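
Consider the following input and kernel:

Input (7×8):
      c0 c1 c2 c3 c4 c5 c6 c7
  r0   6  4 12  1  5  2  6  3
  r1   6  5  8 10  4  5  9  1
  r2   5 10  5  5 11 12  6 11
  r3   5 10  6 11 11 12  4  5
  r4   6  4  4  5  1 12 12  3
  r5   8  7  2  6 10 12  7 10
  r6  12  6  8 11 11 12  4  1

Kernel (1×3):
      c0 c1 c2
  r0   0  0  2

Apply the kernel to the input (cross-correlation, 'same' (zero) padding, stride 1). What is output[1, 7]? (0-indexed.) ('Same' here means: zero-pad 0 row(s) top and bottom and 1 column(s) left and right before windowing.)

The receptive field on the zero-padded input at this output position is [9 1 0]. Elementwise product with the kernel and sum: 0·2.

0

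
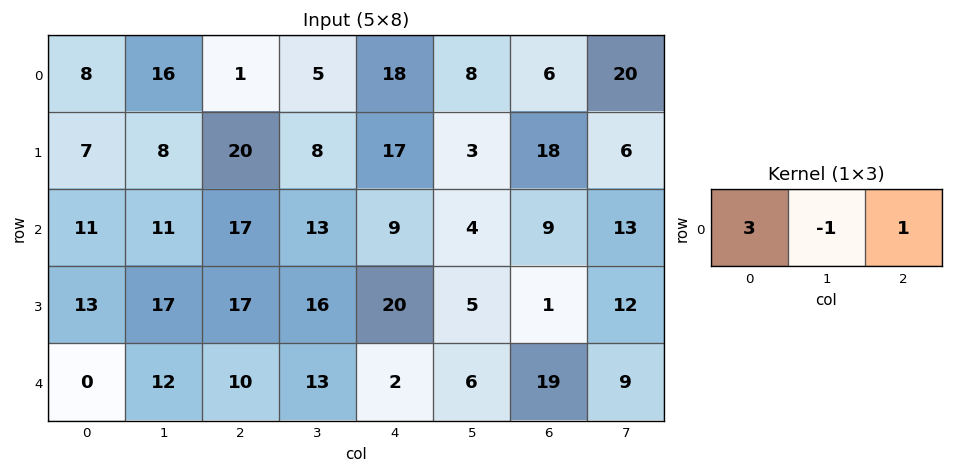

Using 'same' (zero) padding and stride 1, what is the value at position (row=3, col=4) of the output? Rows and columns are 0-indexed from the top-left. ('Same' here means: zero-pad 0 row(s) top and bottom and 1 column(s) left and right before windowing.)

The receptive field on the zero-padded input at this output position is [16 20 5]. Elementwise product with the kernel and sum: 16·3 + 20·-1 + 5·1.

33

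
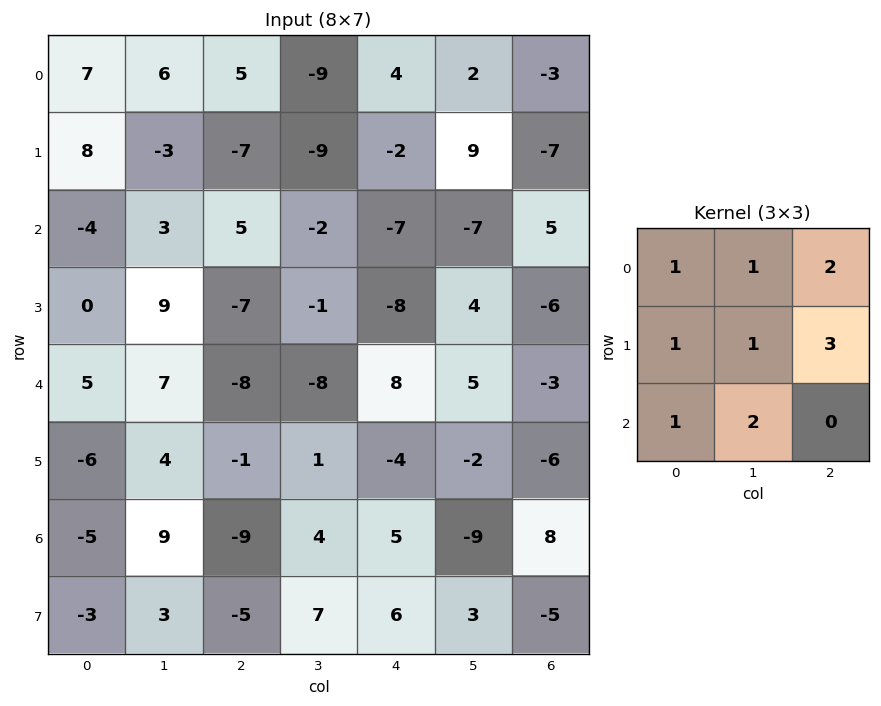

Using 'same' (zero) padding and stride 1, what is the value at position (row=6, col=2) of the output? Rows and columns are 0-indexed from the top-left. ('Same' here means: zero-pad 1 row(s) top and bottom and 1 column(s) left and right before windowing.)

The receptive field on the zero-padded input at this output position is [4 -1 1 / 9 -9 4 / 3 -5 7]. Elementwise product with the kernel and sum: 4·1 + -1·1 + 1·2 + 9·1 + -9·1 + 4·3 + 3·1 + -5·2.

10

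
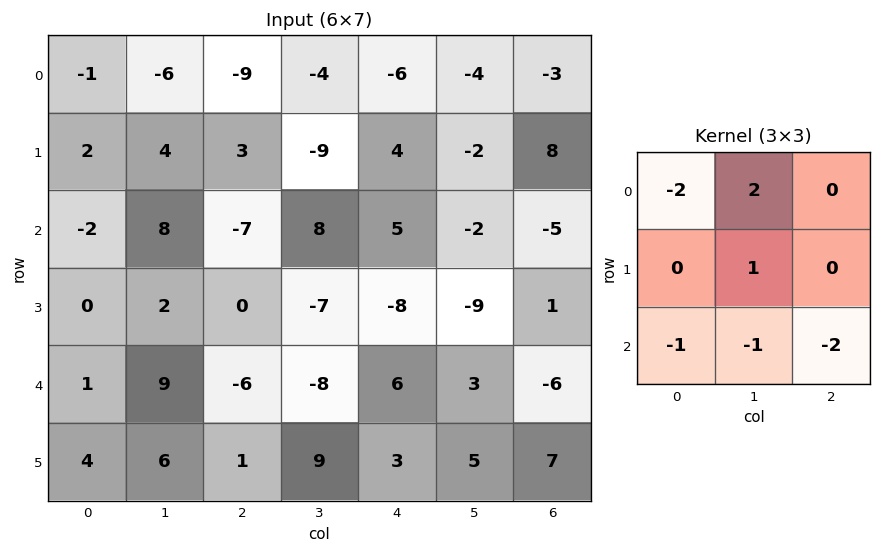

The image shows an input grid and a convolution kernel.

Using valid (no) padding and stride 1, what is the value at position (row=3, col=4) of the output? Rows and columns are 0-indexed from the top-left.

-21

The receptive field on the input at this output position is [-8 -9 1 / 6 3 -6 / 3 5 7]. Elementwise product with the kernel and sum: -8·-2 + -9·2 + 3·1 + 3·-1 + 5·-1 + 7·-2.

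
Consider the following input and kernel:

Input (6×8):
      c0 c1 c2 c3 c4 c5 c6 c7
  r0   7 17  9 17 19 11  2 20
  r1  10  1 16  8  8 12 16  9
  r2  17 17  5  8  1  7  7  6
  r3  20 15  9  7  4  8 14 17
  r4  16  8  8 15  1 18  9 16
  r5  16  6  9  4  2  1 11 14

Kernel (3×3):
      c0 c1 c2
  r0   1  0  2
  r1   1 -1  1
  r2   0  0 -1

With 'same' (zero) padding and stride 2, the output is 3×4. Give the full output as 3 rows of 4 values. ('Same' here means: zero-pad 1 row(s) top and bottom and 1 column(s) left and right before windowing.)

9 17 -3 20
-13 30 38 19
16 40 54 53

Output[0,0]: The receptive field on the zero-padded input at this output position is [0 0 0 / 0 7 17 / 0 10 1]. Elementwise product with the kernel and sum: 0·1 + 0·2 + 0·1 + 7·-1 + 17·1 + 1·-1.
Output[0,1]: The receptive field on the zero-padded input at this output position is [0 0 0 / 17 9 17 / 1 16 8]. Elementwise product with the kernel and sum: 0·1 + 0·2 + 17·1 + 9·-1 + 17·1 + 8·-1.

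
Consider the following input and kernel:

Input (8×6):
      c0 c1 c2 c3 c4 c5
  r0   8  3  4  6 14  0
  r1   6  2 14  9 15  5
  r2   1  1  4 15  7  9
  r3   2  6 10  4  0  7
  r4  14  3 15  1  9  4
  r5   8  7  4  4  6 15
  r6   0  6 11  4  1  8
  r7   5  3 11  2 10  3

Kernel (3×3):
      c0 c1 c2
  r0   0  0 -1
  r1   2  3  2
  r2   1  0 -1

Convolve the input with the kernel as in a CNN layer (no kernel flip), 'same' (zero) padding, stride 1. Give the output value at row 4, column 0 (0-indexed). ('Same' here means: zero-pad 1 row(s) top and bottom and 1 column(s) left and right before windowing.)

The receptive field on the zero-padded input at this output position is [0 2 6 / 0 14 3 / 0 8 7]. Elementwise product with the kernel and sum: 6·-1 + 0·2 + 14·3 + 3·2 + 0·1 + 7·-1.

35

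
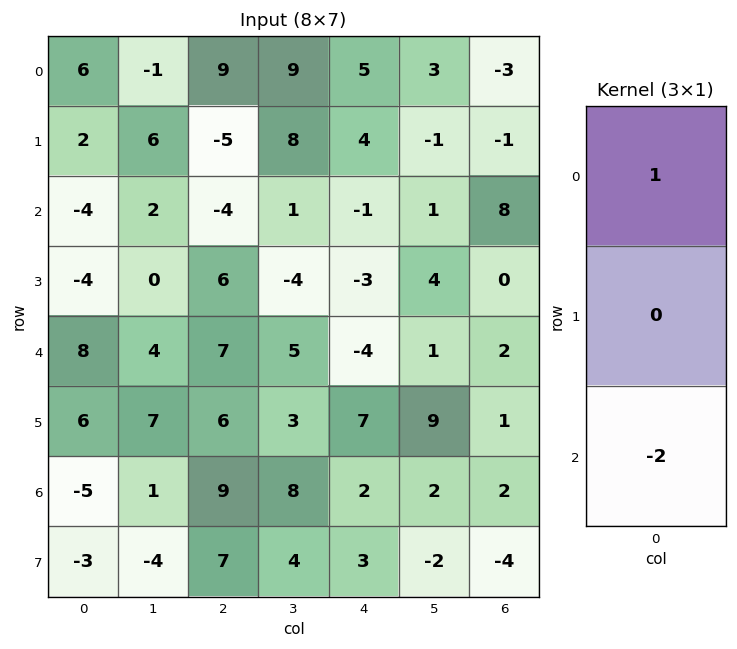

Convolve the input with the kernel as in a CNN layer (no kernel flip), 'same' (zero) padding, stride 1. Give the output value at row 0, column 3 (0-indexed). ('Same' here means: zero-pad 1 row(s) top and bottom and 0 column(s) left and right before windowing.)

The receptive field on the zero-padded input at this output position is [0 / 9 / 8]. Elementwise product with the kernel and sum: 0·1 + 8·-2.

-16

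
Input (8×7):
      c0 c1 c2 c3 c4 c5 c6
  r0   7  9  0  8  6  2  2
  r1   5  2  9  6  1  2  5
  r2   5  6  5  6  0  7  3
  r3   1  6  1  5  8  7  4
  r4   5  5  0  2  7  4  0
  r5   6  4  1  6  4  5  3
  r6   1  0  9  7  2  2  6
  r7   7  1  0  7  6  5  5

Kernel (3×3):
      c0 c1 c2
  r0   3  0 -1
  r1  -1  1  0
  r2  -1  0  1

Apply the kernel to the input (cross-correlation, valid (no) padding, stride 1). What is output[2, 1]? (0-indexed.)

The receptive field on the input at this output position is [6 5 6 / 6 1 5 / 5 0 2]. Elementwise product with the kernel and sum: 6·3 + 6·-1 + 6·-1 + 1·1 + 5·-1 + 2·1.

4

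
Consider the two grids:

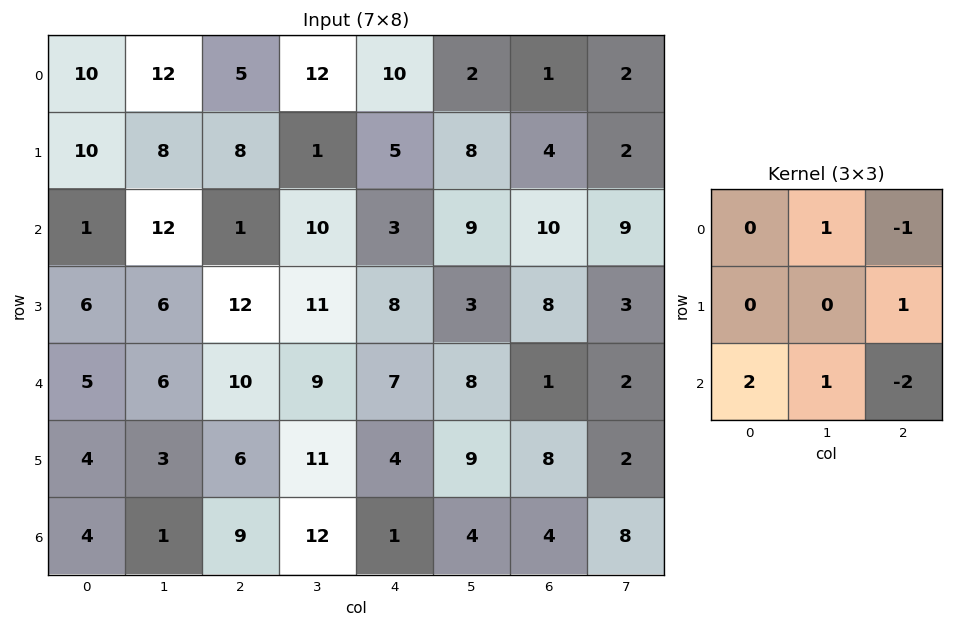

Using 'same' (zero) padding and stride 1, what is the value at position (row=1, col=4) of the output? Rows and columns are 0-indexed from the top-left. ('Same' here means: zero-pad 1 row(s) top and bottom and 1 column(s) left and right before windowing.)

The receptive field on the zero-padded input at this output position is [12 10 2 / 1 5 8 / 10 3 9]. Elementwise product with the kernel and sum: 10·1 + 2·-1 + 8·1 + 10·2 + 3·1 + 9·-2.

21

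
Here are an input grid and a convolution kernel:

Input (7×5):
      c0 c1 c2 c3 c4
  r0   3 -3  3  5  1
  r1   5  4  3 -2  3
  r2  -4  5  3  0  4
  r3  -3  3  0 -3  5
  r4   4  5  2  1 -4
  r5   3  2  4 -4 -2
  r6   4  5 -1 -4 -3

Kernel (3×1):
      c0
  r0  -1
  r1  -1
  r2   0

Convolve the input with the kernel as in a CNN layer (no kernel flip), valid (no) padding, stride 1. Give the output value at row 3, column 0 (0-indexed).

-1

The receptive field on the input at this output position is [-3 / 4 / 3]. Elementwise product with the kernel and sum: -3·-1 + 4·-1.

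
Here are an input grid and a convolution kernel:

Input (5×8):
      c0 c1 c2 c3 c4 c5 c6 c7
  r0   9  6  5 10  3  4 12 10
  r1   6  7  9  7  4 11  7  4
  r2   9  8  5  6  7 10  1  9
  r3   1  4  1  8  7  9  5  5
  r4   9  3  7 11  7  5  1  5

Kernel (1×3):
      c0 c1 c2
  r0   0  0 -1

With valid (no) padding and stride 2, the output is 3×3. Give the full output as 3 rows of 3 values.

Output[0,0]: The receptive field on the input at this output position is [9 6 5]. Elementwise product with the kernel and sum: 5·-1.

-5 -3 -12
-5 -7 -1
-7 -7 -1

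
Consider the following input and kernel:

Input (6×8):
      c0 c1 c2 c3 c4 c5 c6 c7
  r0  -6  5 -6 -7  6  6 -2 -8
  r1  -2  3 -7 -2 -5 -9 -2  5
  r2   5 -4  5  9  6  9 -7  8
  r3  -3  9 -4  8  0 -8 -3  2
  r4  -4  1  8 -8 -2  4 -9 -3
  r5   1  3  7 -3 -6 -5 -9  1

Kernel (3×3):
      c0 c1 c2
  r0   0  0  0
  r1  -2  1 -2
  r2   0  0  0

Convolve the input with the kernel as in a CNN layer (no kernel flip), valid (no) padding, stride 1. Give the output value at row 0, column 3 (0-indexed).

The receptive field on the input at this output position is [-7 6 6 / -2 -5 -9 / 9 6 9]. Elementwise product with the kernel and sum: -2·-2 + -5·1 + -9·-2.

17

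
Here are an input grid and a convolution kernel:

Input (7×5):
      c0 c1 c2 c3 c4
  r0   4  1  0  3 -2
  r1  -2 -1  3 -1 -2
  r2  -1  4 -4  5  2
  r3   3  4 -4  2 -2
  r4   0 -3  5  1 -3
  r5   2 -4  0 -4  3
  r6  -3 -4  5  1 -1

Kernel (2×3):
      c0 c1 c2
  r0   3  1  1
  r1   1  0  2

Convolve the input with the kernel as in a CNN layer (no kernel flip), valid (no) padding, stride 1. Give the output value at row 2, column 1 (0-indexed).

21

The receptive field on the input at this output position is [4 -4 5 / 4 -4 2]. Elementwise product with the kernel and sum: 4·3 + -4·1 + 5·1 + 4·1 + 2·2.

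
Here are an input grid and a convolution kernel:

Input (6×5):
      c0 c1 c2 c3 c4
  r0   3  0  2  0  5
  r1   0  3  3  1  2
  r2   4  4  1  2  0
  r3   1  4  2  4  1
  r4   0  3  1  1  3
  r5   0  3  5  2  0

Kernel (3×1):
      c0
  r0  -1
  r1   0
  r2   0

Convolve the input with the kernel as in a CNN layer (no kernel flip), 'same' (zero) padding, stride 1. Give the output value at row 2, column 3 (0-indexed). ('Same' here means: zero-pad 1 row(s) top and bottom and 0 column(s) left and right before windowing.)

The receptive field on the zero-padded input at this output position is [1 / 2 / 4]. Elementwise product with the kernel and sum: 1·-1.

-1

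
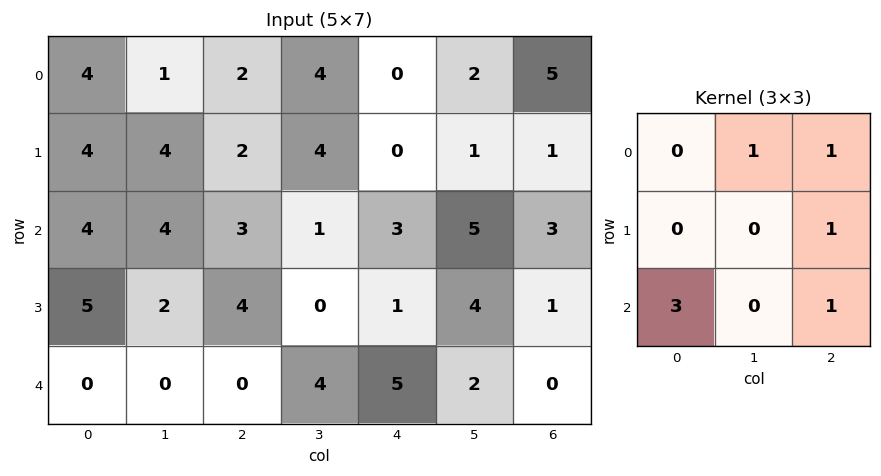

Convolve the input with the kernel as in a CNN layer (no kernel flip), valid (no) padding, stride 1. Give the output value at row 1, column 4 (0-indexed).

9

The receptive field on the input at this output position is [0 1 1 / 3 5 3 / 1 4 1]. Elementwise product with the kernel and sum: 1·1 + 1·1 + 3·1 + 1·3 + 1·1.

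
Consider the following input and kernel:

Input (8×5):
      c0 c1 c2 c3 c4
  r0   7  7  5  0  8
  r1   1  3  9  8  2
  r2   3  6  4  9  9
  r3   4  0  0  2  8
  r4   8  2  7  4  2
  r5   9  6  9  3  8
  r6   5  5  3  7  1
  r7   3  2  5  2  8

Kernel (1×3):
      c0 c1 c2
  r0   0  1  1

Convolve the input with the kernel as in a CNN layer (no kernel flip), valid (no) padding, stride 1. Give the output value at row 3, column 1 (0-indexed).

2

The receptive field on the input at this output position is [0 0 2]. Elementwise product with the kernel and sum: 0·1 + 2·1.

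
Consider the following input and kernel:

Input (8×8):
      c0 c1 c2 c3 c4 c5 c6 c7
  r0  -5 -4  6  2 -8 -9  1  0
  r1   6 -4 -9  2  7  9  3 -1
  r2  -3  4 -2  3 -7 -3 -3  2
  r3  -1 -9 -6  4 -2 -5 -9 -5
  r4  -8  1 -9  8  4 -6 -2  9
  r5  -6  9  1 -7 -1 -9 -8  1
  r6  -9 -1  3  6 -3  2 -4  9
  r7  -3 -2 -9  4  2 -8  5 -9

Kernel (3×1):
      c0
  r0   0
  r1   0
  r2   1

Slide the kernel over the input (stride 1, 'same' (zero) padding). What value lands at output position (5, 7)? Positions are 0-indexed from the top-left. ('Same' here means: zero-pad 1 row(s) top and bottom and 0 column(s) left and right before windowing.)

9

The receptive field on the zero-padded input at this output position is [9 / 1 / 9]. Elementwise product with the kernel and sum: 9·1.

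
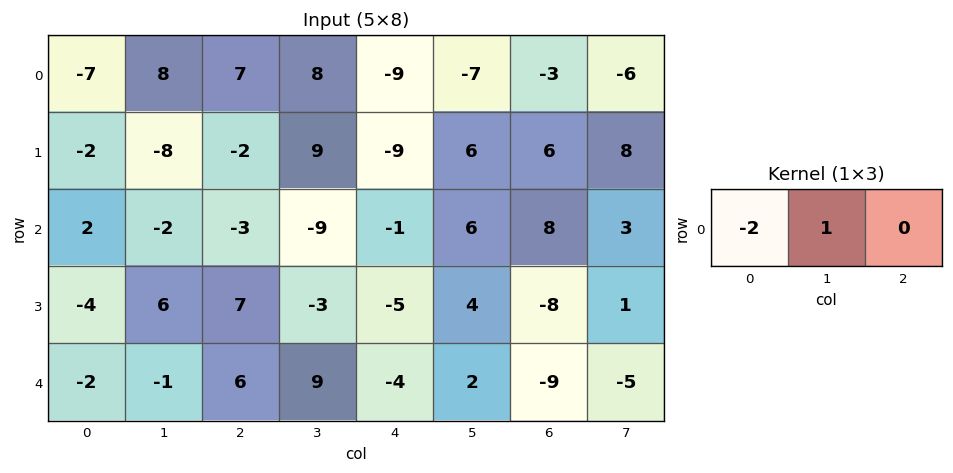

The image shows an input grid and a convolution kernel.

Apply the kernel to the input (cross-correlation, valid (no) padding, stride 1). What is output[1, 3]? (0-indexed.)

The receptive field on the input at this output position is [9 -9 6]. Elementwise product with the kernel and sum: 9·-2 + -9·1.

-27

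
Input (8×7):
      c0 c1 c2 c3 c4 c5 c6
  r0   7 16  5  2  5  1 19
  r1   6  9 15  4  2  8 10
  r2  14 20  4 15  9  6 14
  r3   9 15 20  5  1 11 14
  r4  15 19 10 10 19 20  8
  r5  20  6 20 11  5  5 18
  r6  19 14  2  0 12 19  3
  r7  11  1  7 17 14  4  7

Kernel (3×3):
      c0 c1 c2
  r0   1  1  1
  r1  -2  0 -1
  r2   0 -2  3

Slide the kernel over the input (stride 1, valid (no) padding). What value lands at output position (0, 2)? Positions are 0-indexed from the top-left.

The receptive field on the input at this output position is [5 2 5 / 15 4 2 / 4 15 9]. Elementwise product with the kernel and sum: 5·1 + 2·1 + 5·1 + 15·-2 + 2·-1 + 15·-2 + 9·3.

-23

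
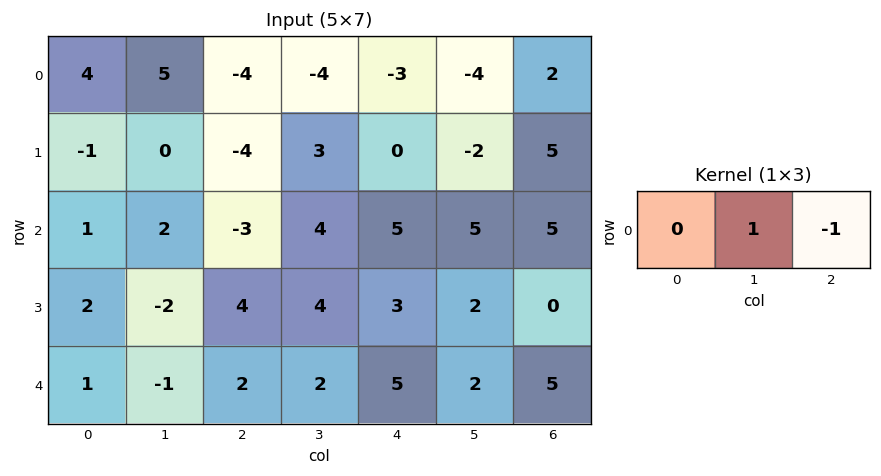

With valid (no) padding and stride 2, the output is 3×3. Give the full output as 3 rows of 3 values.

Output[0,0]: The receptive field on the input at this output position is [4 5 -4]. Elementwise product with the kernel and sum: 5·1 + -4·-1.
Output[0,1]: The receptive field on the input at this output position is [-4 -4 -3]. Elementwise product with the kernel and sum: -4·1 + -3·-1.

9 -1 -6
5 -1 0
-3 -3 -3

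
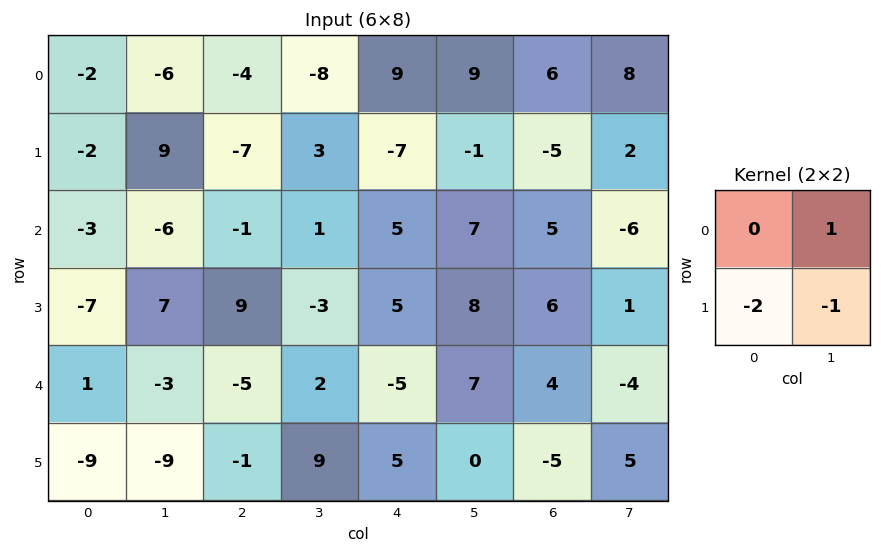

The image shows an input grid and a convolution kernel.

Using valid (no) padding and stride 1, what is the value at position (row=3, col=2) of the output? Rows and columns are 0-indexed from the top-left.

5

The receptive field on the input at this output position is [9 -3 / -5 2]. Elementwise product with the kernel and sum: -3·1 + -5·-2 + 2·-1.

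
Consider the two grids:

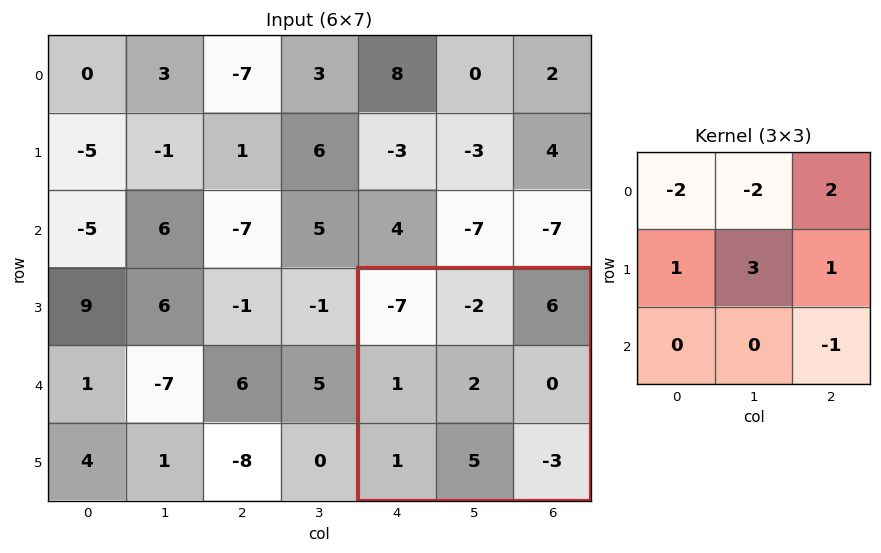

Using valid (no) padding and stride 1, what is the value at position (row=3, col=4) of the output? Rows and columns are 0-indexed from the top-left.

40

The receptive field on the input at this output position is [-7 -2 6 / 1 2 0 / 1 5 -3]. Elementwise product with the kernel and sum: -7·-2 + -2·-2 + 6·2 + 1·1 + 2·3 + 0·1 + -3·-1.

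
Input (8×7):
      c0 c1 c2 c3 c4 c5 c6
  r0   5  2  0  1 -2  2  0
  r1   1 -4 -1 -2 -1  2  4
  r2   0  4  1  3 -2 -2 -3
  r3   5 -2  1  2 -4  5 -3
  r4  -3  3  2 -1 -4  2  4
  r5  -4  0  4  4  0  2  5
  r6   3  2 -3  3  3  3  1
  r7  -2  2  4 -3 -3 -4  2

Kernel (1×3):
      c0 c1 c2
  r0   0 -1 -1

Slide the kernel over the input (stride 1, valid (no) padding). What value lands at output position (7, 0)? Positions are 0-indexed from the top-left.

-6

The receptive field on the input at this output position is [-2 2 4]. Elementwise product with the kernel and sum: 2·-1 + 4·-1.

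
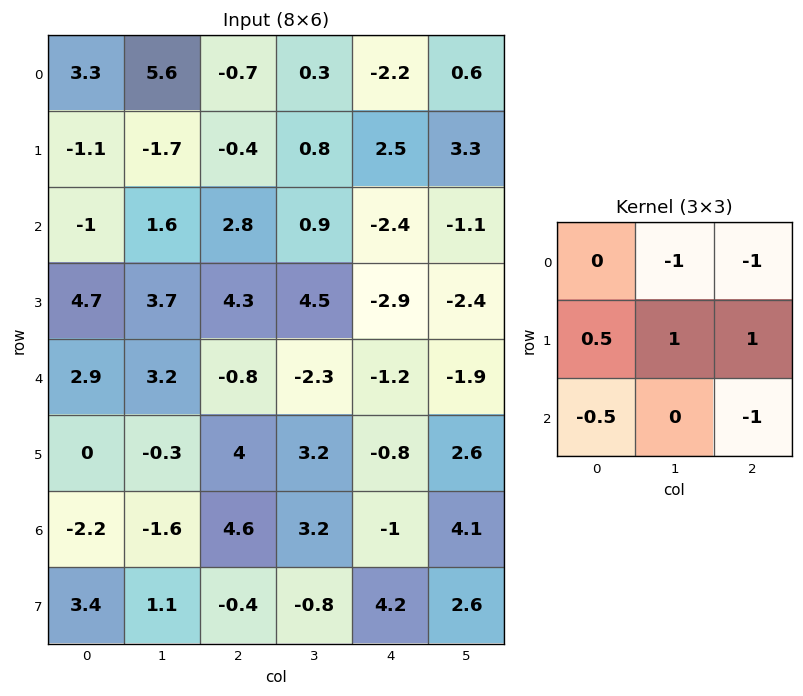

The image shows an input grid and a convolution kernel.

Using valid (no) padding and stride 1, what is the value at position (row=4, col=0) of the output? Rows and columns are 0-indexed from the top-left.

-2.2

The receptive field on the input at this output position is [2.9 3.2 -0.8 / 0 -0.3 4 / -2.2 -1.6 4.6]. Elementwise product with the kernel and sum: 3.2·-1 + -0.8·-1 + 0·0.5 + -0.3·1 + 4·1 + -2.2·-0.5 + 4.6·-1.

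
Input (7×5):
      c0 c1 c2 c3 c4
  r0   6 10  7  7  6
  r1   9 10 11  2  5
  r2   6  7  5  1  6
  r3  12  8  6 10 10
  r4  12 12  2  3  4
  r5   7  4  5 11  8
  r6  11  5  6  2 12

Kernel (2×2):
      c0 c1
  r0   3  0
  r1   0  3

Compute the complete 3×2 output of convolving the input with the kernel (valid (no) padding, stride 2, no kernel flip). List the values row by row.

48 27
42 45
48 39

Output[0,0]: The receptive field on the input at this output position is [6 10 / 9 10]. Elementwise product with the kernel and sum: 6·3 + 10·3.
Output[0,1]: The receptive field on the input at this output position is [7 7 / 11 2]. Elementwise product with the kernel and sum: 7·3 + 2·3.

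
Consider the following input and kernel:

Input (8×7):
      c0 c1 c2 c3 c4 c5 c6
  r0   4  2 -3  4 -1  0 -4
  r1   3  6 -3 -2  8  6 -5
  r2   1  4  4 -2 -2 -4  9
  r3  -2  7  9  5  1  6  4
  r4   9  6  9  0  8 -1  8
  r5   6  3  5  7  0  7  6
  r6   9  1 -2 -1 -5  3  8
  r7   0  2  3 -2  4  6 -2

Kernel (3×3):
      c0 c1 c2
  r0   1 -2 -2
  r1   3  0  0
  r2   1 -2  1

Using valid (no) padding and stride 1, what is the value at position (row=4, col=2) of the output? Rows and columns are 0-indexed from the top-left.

The receptive field on the input at this output position is [9 0 8 / 5 7 0 / -2 -1 -5]. Elementwise product with the kernel and sum: 9·1 + 0·-2 + 8·-2 + 5·3 + -2·1 + -1·-2 + -5·1.

3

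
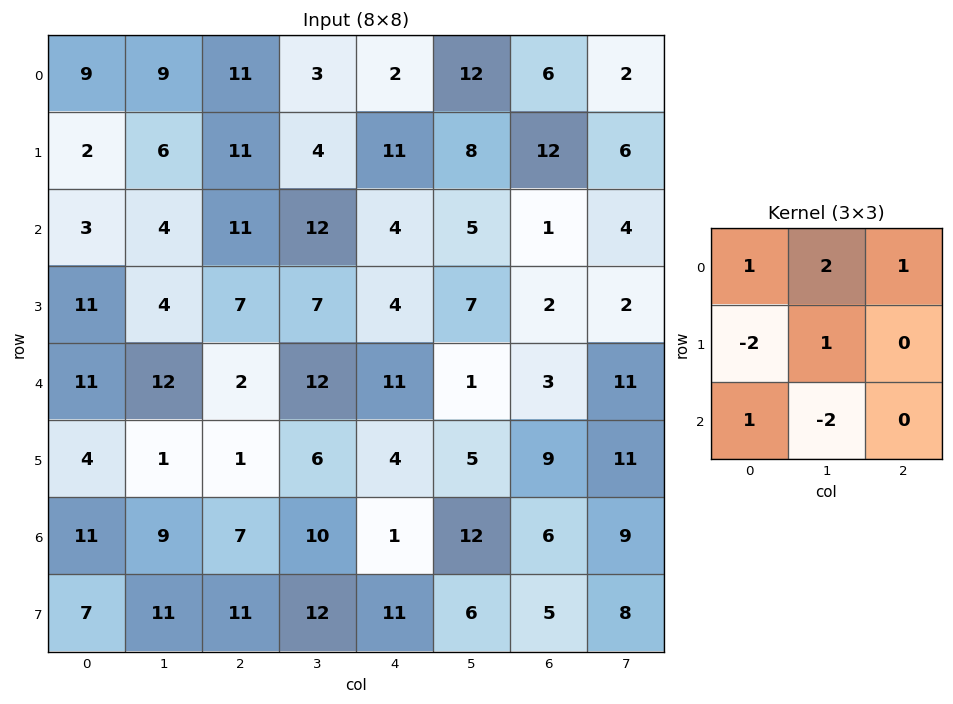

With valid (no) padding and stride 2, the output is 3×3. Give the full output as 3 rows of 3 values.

Output[0,0]: The receptive field on the input at this output position is [9 9 11 / 2 6 11 / 3 4 11]. Elementwise product with the kernel and sum: 9·1 + 9·2 + 11·1 + 2·-2 + 6·1 + 3·1 + 4·-2.

35 -12 12
-9 10 23
23 28 -10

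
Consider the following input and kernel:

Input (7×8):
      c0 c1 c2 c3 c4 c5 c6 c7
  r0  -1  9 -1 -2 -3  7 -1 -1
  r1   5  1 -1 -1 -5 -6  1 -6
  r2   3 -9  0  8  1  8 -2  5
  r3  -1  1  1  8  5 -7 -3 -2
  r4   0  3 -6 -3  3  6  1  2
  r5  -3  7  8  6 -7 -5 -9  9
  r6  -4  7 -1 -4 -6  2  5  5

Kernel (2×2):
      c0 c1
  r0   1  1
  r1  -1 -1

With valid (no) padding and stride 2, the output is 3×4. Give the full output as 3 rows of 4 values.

Output[0,0]: The receptive field on the input at this output position is [-1 9 / 5 1]. Elementwise product with the kernel and sum: -1·1 + 9·1 + 5·-1 + 1·-1.

2 -1 15 3
-6 -1 11 8
-1 -23 21 3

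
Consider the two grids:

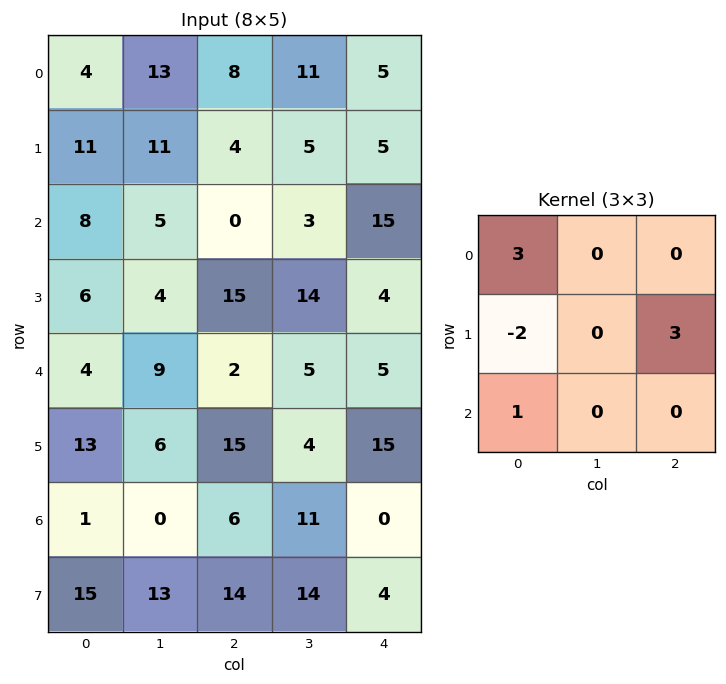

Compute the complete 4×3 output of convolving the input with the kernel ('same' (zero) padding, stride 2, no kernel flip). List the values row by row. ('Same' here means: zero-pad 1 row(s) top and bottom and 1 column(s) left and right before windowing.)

39 18 -17
15 36 23
27 15 36
0 64 4

Output[0,0]: The receptive field on the zero-padded input at this output position is [0 0 0 / 0 4 13 / 0 11 11]. Elementwise product with the kernel and sum: 0·3 + 0·-2 + 13·3 + 0·1.
Output[0,1]: The receptive field on the zero-padded input at this output position is [0 0 0 / 13 8 11 / 11 4 5]. Elementwise product with the kernel and sum: 0·3 + 13·-2 + 11·3 + 11·1.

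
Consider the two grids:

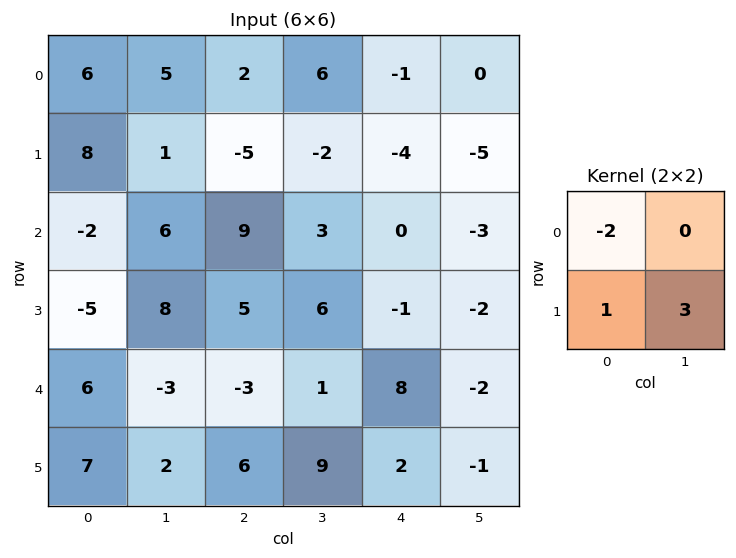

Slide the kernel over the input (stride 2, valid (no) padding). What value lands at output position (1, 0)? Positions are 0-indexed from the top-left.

The receptive field on the input at this output position is [-2 6 / -5 8]. Elementwise product with the kernel and sum: -2·-2 + -5·1 + 8·3.

23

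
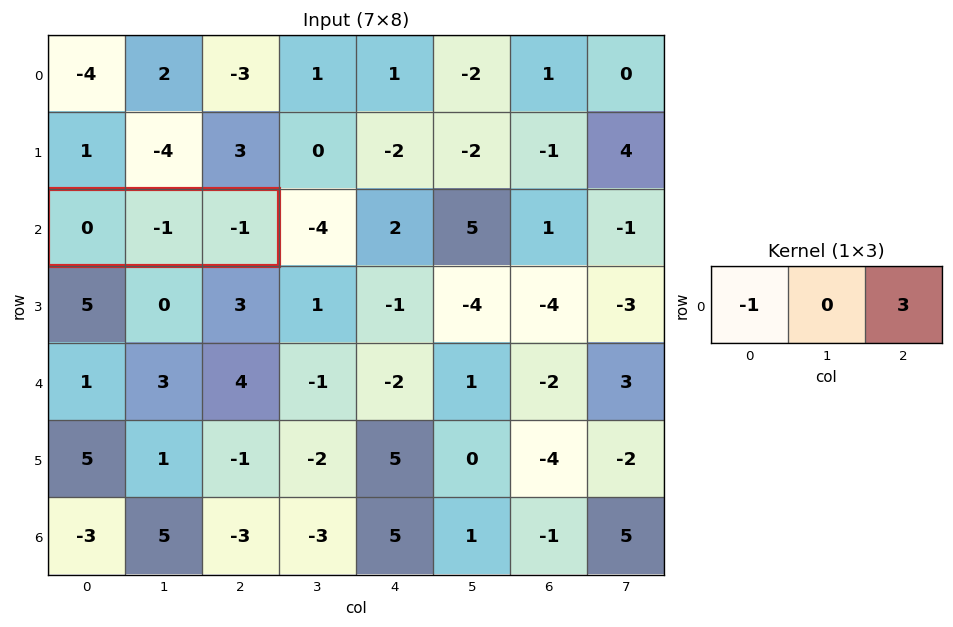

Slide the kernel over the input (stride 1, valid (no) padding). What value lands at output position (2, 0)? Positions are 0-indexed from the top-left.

The receptive field on the input at this output position is [0 -1 -1]. Elementwise product with the kernel and sum: 0·-1 + -1·3.

-3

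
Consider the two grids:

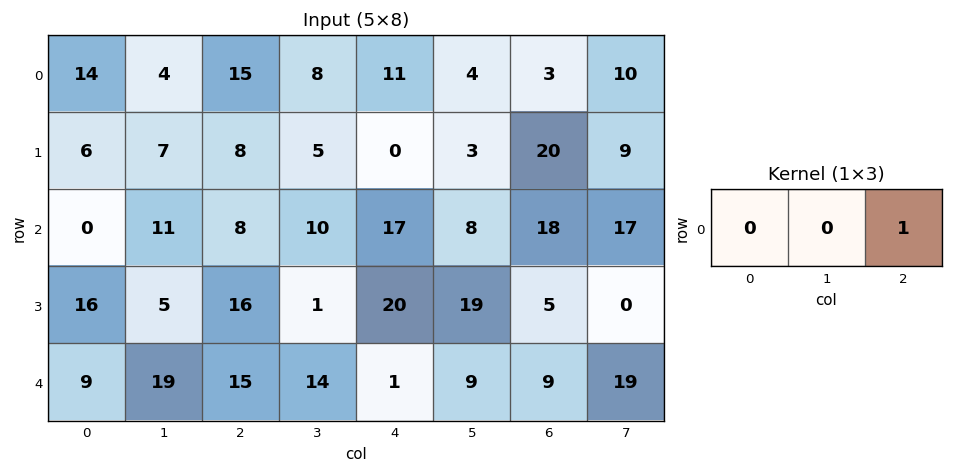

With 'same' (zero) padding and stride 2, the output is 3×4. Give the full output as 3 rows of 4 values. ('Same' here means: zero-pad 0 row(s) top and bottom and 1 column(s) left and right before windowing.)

Output[0,0]: The receptive field on the zero-padded input at this output position is [0 14 4]. Elementwise product with the kernel and sum: 4·1.

4 8 4 10
11 10 8 17
19 14 9 19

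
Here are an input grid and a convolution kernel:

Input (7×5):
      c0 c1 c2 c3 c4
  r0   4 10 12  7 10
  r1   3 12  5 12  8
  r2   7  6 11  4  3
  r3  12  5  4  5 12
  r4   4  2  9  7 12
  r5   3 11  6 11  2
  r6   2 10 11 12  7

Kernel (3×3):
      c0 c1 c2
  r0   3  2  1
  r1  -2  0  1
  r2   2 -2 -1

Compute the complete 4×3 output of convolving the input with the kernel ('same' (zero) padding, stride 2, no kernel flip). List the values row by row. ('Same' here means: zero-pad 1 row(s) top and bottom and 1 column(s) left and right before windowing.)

Output[0,0]: The receptive field on the zero-padded input at this output position is [0 0 0 / 0 4 10 / 0 3 12]. Elementwise product with the kernel and sum: 0·3 + 0·2 + 0·1 + 0·-2 + 10·1 + 0·2 + 3·-2 + 12·-1.
Output[0,1]: The receptive field on the zero-padded input at this output position is [0 0 0 / 10 12 7 / 12 5 12]. Elementwise product with the kernel and sum: 0·3 + 0·2 + 0·1 + 10·-2 + 7·1 + 12·2 + 5·-2 + 12·-1.

-8 -11 -6
-5 47 30
14 30 43
27 48 13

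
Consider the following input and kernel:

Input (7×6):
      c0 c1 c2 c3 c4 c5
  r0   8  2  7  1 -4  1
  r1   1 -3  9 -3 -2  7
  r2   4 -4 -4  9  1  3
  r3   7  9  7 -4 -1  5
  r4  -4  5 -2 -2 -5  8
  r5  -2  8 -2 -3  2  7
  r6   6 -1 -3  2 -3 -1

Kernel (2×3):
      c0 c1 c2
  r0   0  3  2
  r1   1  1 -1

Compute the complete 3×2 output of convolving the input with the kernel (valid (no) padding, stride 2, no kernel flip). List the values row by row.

Output[0,0]: The receptive field on the input at this output position is [8 2 7 / 1 -3 9]. Elementwise product with the kernel and sum: 2·3 + 7·2 + 1·1 + -3·1 + 9·-1.

9 3
-11 33
19 -23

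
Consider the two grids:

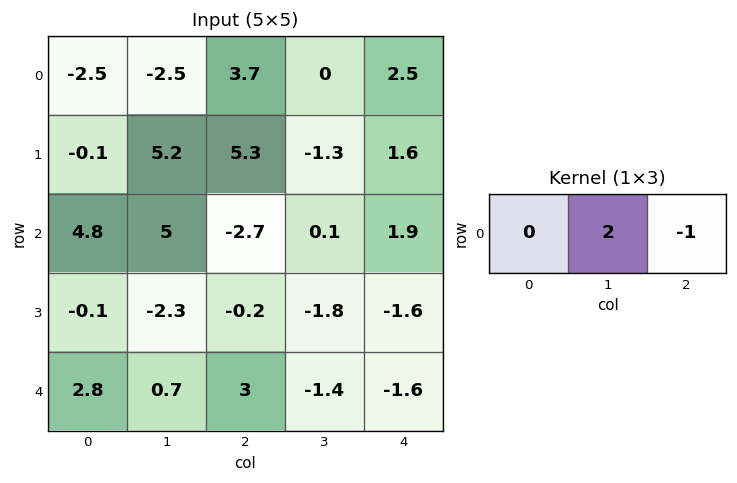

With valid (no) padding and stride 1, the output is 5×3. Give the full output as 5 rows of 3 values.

-8.7 7.4 -2.5
5.1 11.9 -4.2
12.7 -5.5 -1.7
-4.4 1.4 -2
-1.6 7.4 -1.2

Output[0,0]: The receptive field on the input at this output position is [-2.5 -2.5 3.7]. Elementwise product with the kernel and sum: -2.5·2 + 3.7·-1.
Output[0,1]: The receptive field on the input at this output position is [-2.5 3.7 0]. Elementwise product with the kernel and sum: 3.7·2 + 0·-1.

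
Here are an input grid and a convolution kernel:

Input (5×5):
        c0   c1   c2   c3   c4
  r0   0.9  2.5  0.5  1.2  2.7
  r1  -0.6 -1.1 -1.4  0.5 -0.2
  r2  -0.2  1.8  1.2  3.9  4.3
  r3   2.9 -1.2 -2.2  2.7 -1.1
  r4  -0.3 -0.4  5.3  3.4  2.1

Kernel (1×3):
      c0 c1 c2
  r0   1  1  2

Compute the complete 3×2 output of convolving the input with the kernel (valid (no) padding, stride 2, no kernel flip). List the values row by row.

4.4 7.1
4 13.7
9.9 12.9

Output[0,0]: The receptive field on the input at this output position is [0.9 2.5 0.5]. Elementwise product with the kernel and sum: 0.9·1 + 2.5·1 + 0.5·2.
Output[0,1]: The receptive field on the input at this output position is [0.5 1.2 2.7]. Elementwise product with the kernel and sum: 0.5·1 + 1.2·1 + 2.7·2.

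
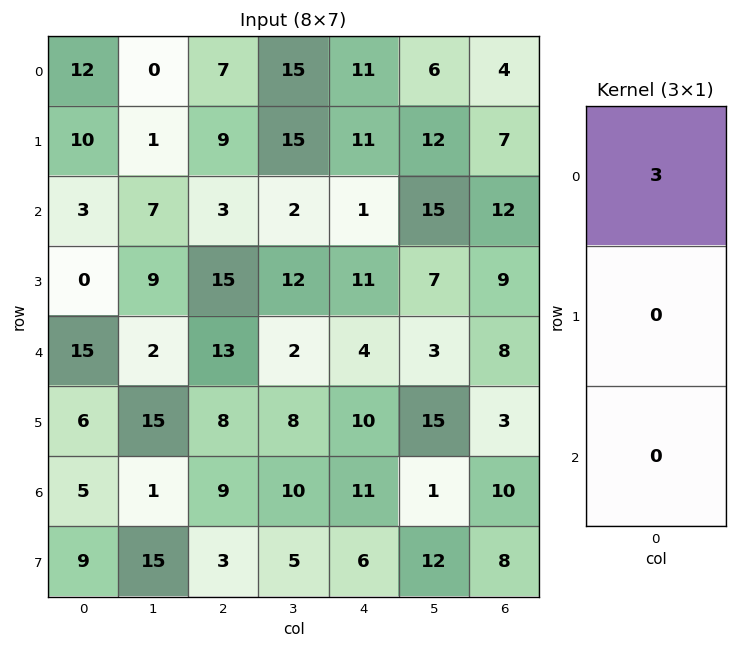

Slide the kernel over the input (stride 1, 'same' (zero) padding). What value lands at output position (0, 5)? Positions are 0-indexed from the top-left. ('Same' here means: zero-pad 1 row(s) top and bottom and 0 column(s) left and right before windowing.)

0

The receptive field on the zero-padded input at this output position is [0 / 6 / 12]. Elementwise product with the kernel and sum: 0·3.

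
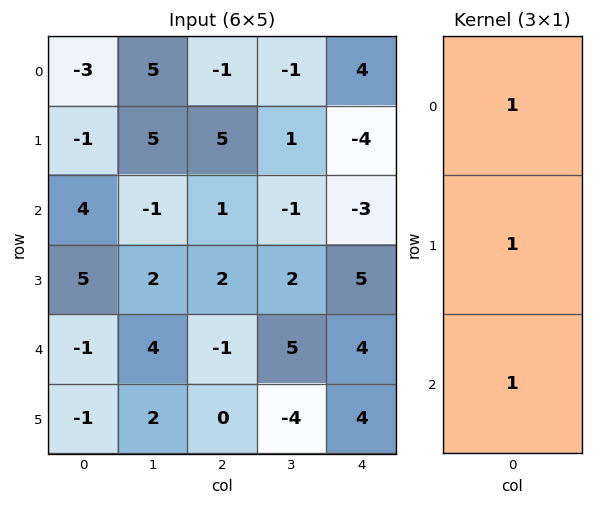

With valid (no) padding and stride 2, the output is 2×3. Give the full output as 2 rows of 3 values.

Output[0,0]: The receptive field on the input at this output position is [-3 / -1 / 4]. Elementwise product with the kernel and sum: -3·1 + -1·1 + 4·1.

0 5 -3
8 2 6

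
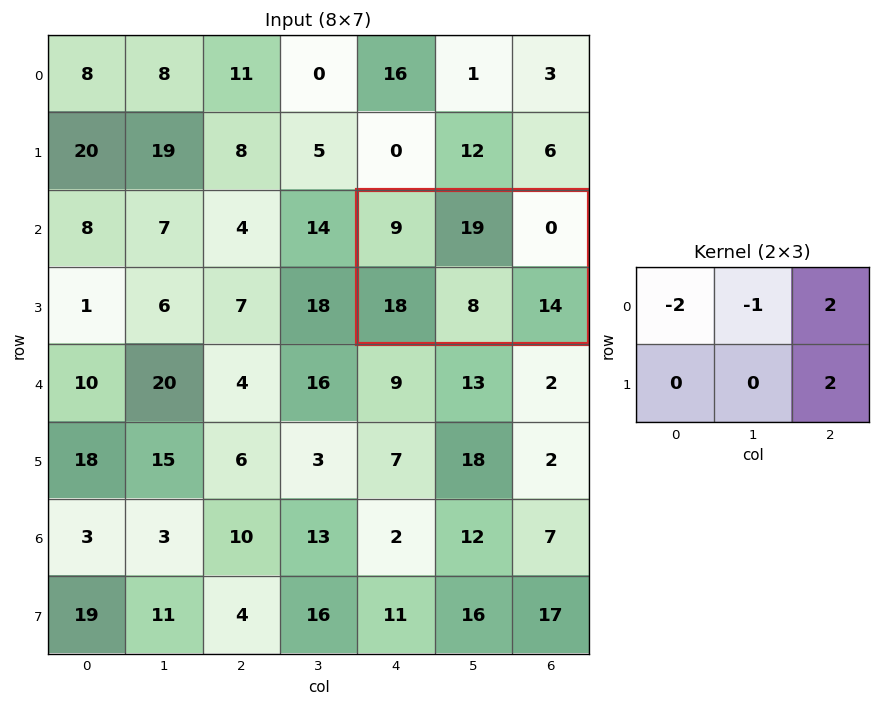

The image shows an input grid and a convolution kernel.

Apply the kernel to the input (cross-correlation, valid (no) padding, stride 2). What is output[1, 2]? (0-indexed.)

The receptive field on the input at this output position is [9 19 0 / 18 8 14]. Elementwise product with the kernel and sum: 9·-2 + 19·-1 + 0·2 + 14·2.

-9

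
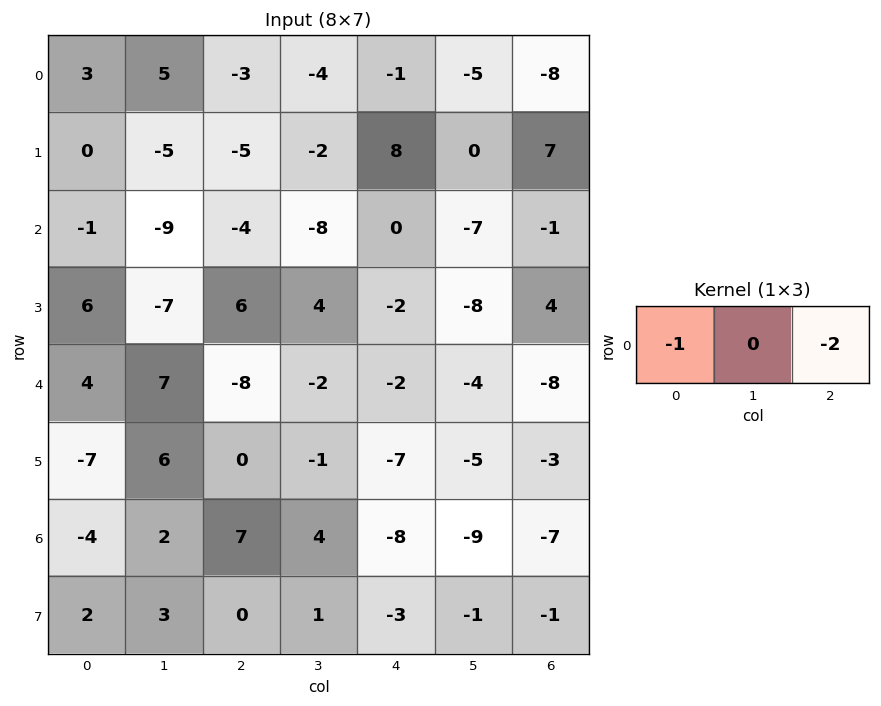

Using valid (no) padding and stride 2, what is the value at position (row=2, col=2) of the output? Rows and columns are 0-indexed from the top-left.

The receptive field on the input at this output position is [-2 -4 -8]. Elementwise product with the kernel and sum: -2·-1 + -8·-2.

18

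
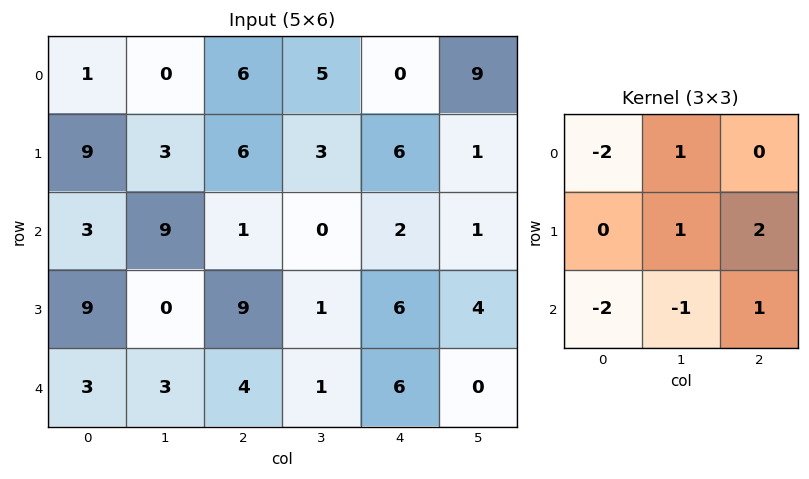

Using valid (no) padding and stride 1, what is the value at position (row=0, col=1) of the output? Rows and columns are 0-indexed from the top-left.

The receptive field on the input at this output position is [0 6 5 / 3 6 3 / 9 1 0]. Elementwise product with the kernel and sum: 0·-2 + 6·1 + 6·1 + 3·2 + 9·-2 + 1·-1 + 0·1.

-1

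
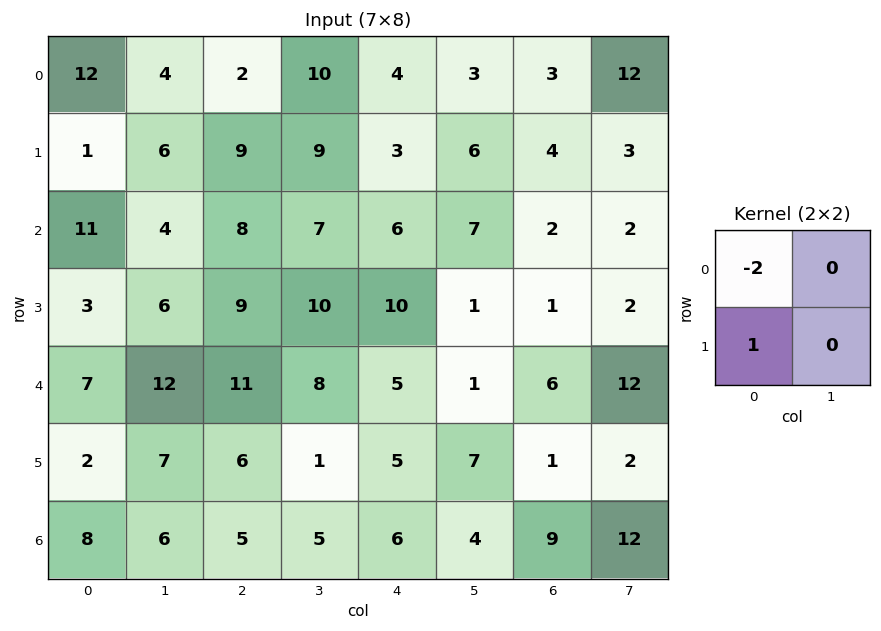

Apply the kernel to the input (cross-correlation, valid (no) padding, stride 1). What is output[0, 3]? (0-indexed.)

The receptive field on the input at this output position is [10 4 / 9 3]. Elementwise product with the kernel and sum: 10·-2 + 9·1.

-11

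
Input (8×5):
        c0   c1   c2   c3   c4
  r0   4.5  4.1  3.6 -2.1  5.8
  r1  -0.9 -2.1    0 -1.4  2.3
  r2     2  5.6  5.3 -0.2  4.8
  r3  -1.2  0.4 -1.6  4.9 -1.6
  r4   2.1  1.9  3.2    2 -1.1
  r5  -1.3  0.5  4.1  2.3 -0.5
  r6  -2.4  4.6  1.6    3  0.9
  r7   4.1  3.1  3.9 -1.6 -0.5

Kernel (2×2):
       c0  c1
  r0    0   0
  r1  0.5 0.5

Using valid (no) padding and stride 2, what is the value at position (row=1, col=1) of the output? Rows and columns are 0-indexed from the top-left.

1.65

The receptive field on the input at this output position is [5.3 -0.2 / -1.6 4.9]. Elementwise product with the kernel and sum: -1.6·0.5 + 4.9·0.5.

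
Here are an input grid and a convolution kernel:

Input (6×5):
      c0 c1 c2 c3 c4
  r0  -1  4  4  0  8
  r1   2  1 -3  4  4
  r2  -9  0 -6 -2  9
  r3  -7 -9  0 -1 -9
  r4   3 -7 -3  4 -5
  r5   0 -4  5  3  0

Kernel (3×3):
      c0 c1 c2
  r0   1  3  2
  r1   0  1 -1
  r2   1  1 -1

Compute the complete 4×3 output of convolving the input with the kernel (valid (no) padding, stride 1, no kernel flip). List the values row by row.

20 5 3
-11 -12 14
-31 -35 20
-47 -20 -4

Output[0,0]: The receptive field on the input at this output position is [-1 4 4 / 2 1 -3 / -9 0 -6]. Elementwise product with the kernel and sum: -1·1 + 4·3 + 4·2 + 1·1 + -3·-1 + -9·1 + 0·1 + -6·-1.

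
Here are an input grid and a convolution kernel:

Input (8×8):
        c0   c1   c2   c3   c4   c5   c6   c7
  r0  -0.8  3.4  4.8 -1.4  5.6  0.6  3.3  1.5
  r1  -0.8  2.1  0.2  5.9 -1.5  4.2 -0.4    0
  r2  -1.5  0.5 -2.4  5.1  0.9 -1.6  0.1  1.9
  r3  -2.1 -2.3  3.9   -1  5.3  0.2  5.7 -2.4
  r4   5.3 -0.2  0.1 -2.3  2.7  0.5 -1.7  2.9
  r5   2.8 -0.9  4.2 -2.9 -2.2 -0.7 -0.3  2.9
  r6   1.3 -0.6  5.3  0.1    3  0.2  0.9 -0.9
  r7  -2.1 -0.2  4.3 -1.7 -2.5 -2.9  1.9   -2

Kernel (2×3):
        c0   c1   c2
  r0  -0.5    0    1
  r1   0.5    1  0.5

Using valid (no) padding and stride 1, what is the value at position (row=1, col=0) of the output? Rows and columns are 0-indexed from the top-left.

The receptive field on the input at this output position is [-0.8 2.1 0.2 / -1.5 0.5 -2.4]. Elementwise product with the kernel and sum: -0.8·-0.5 + 0.2·1 + -1.5·0.5 + 0.5·1 + -2.4·0.5.

-0.85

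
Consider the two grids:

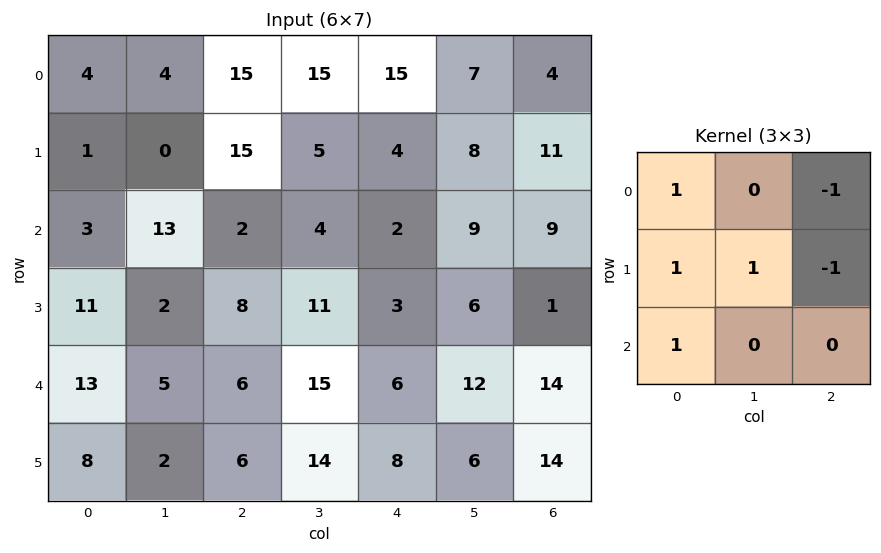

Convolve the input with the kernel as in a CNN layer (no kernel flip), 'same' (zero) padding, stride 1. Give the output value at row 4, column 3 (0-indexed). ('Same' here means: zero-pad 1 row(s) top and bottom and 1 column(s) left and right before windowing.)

The receptive field on the zero-padded input at this output position is [8 11 3 / 6 15 6 / 6 14 8]. Elementwise product with the kernel and sum: 8·1 + 3·-1 + 6·1 + 15·1 + 6·-1 + 6·1.

26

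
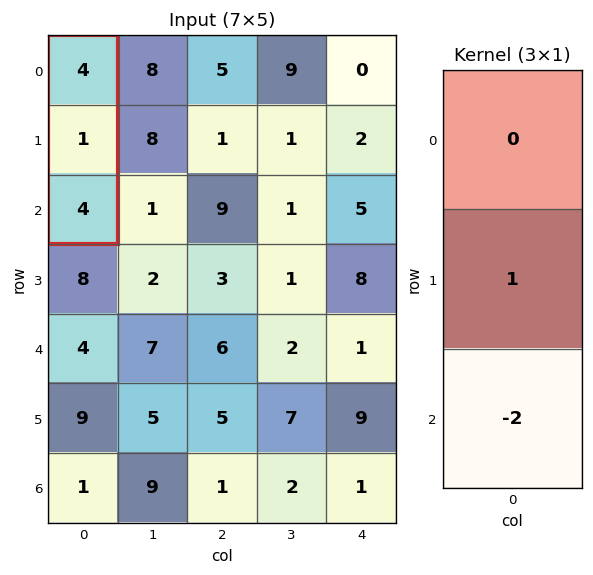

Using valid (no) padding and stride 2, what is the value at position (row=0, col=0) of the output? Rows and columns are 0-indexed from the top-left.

-7

The receptive field on the input at this output position is [4 / 1 / 4]. Elementwise product with the kernel and sum: 1·1 + 4·-2.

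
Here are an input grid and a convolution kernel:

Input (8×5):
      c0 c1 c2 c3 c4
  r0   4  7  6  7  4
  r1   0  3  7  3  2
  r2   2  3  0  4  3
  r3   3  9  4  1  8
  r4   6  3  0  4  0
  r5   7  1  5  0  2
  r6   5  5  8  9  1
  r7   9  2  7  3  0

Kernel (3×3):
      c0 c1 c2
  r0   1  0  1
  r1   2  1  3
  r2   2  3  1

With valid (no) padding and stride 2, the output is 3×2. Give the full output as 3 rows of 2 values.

Output[0,0]: The receptive field on the input at this output position is [4 7 6 / 0 3 7 / 2 3 0]. Elementwise product with the kernel and sum: 4·1 + 6·1 + 0·2 + 3·1 + 7·3 + 2·2 + 3·3 + 0·1.
Output[0,1]: The receptive field on the input at this output position is [6 7 4 / 7 3 2 / 0 4 3]. Elementwise product with the kernel and sum: 6·1 + 4·1 + 7·2 + 3·1 + 2·3 + 0·2 + 4·3 + 3·1.

47 48
50 48
69 60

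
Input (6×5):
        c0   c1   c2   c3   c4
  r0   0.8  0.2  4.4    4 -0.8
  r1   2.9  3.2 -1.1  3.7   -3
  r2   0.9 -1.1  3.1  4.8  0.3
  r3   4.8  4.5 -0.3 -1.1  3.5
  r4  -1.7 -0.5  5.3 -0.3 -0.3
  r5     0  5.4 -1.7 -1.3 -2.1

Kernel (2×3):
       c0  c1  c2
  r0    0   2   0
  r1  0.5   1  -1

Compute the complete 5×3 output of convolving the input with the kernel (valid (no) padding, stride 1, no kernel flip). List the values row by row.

6.15 5.6 14.15
2.65 -4.45 13.45
5 9.25 4.85
2.35 4.75 0.45
6.1 12.9 -0.65

Output[0,0]: The receptive field on the input at this output position is [0.8 0.2 4.4 / 2.9 3.2 -1.1]. Elementwise product with the kernel and sum: 0.2·2 + 2.9·0.5 + 3.2·1 + -1.1·-1.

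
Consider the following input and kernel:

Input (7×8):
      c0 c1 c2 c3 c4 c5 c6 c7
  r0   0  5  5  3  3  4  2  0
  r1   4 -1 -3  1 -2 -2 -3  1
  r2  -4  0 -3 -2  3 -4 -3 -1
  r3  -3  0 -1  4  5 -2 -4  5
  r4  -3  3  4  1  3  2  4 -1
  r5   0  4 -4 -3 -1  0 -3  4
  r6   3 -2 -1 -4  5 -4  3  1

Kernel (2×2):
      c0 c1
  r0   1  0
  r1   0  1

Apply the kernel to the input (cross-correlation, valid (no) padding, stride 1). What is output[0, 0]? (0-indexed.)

-1

The receptive field on the input at this output position is [0 5 / 4 -1]. Elementwise product with the kernel and sum: 0·1 + -1·1.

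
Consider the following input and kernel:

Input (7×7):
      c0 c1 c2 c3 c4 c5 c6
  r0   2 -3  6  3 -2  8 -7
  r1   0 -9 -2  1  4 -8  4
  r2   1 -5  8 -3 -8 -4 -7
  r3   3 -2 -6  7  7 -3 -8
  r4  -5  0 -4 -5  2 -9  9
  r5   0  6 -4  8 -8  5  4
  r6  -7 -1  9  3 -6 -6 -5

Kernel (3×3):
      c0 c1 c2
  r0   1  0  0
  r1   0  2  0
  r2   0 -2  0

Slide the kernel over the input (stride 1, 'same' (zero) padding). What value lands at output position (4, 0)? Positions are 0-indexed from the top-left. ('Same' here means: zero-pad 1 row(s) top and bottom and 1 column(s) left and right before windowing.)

-10

The receptive field on the zero-padded input at this output position is [0 3 -2 / 0 -5 0 / 0 0 6]. Elementwise product with the kernel and sum: 0·1 + -5·2 + 0·-2.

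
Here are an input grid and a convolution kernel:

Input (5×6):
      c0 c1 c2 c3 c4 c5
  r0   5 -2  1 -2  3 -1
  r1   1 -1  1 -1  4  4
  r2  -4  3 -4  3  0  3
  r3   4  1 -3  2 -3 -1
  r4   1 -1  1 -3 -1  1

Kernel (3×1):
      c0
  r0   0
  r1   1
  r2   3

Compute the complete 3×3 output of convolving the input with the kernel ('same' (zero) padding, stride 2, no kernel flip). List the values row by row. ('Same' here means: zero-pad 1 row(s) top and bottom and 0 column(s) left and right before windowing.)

8 4 15
8 -13 -9
1 1 -1

Output[0,0]: The receptive field on the zero-padded input at this output position is [0 / 5 / 1]. Elementwise product with the kernel and sum: 5·1 + 1·3.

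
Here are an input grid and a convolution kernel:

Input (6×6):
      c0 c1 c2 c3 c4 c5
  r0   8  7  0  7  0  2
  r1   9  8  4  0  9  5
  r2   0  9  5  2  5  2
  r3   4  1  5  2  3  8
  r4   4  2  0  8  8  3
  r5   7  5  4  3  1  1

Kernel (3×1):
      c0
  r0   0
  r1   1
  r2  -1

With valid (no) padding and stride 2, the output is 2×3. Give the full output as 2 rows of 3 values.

Output[0,0]: The receptive field on the input at this output position is [8 / 9 / 0]. Elementwise product with the kernel and sum: 9·1 + 0·-1.
Output[0,1]: The receptive field on the input at this output position is [0 / 4 / 5]. Elementwise product with the kernel and sum: 4·1 + 5·-1.

9 -1 4
0 5 -5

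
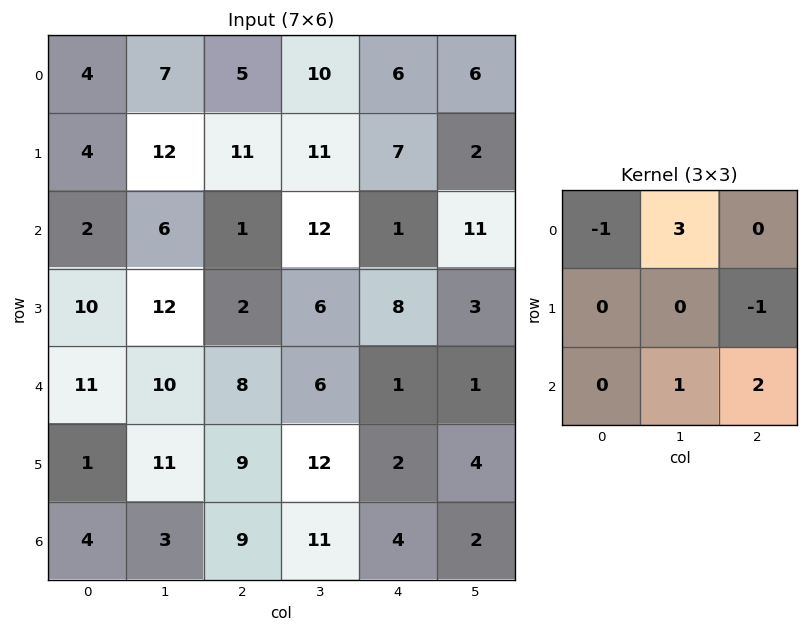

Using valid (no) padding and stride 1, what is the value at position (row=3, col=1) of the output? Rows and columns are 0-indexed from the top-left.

The receptive field on the input at this output position is [12 2 6 / 10 8 6 / 11 9 12]. Elementwise product with the kernel and sum: 12·-1 + 2·3 + 6·-1 + 9·1 + 12·2.

21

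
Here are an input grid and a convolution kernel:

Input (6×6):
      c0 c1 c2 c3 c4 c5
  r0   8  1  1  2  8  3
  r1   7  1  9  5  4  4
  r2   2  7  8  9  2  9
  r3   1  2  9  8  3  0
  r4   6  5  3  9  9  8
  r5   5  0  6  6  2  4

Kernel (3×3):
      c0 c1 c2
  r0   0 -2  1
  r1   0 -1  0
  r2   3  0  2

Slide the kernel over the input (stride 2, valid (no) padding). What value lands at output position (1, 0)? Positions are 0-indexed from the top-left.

16

The receptive field on the input at this output position is [2 7 8 / 1 2 9 / 6 5 3]. Elementwise product with the kernel and sum: 7·-2 + 8·1 + 2·-1 + 6·3 + 3·2.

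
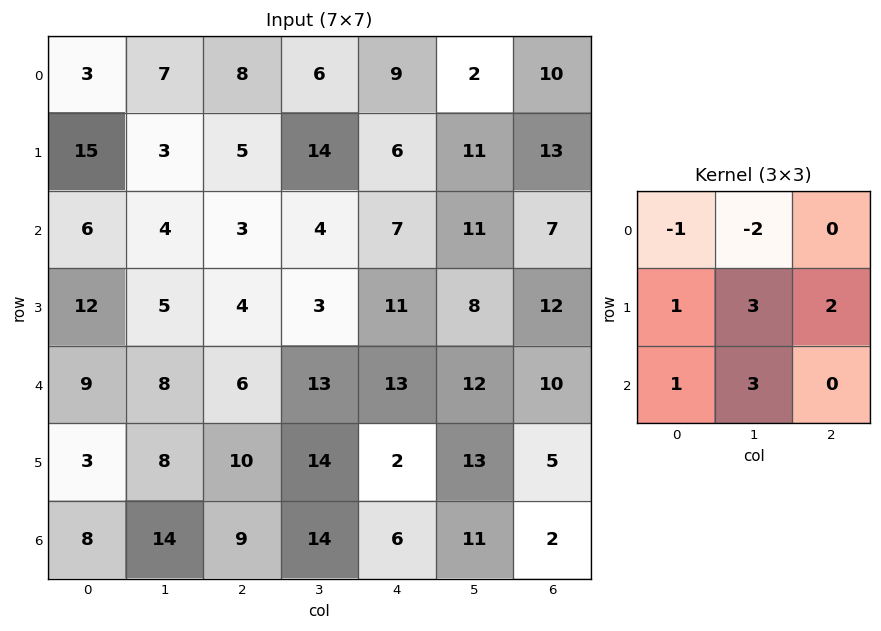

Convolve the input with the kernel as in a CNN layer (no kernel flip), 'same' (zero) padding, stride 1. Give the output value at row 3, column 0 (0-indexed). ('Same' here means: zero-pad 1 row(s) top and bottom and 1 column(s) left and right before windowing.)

61

The receptive field on the zero-padded input at this output position is [0 6 4 / 0 12 5 / 0 9 8]. Elementwise product with the kernel and sum: 0·-1 + 6·-2 + 0·1 + 12·3 + 5·2 + 0·1 + 9·3.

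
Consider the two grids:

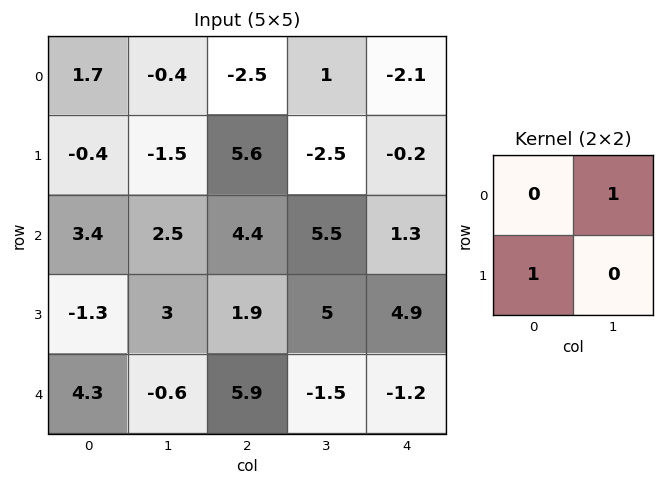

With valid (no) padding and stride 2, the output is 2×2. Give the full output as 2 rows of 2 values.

Output[0,0]: The receptive field on the input at this output position is [1.7 -0.4 / -0.4 -1.5]. Elementwise product with the kernel and sum: -0.4·1 + -0.4·1.

-0.8 6.6
1.2 7.4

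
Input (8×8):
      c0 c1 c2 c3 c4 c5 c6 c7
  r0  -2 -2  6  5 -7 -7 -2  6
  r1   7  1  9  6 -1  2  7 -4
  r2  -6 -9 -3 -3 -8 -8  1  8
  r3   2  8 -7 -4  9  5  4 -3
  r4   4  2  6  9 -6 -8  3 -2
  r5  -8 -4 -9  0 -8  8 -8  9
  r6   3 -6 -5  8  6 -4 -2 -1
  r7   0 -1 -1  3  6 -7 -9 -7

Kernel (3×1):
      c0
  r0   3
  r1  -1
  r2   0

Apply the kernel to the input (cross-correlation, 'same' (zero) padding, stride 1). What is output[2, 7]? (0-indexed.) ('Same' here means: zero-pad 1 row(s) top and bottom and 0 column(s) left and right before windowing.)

-20

The receptive field on the zero-padded input at this output position is [-4 / 8 / -3]. Elementwise product with the kernel and sum: -4·3 + 8·-1.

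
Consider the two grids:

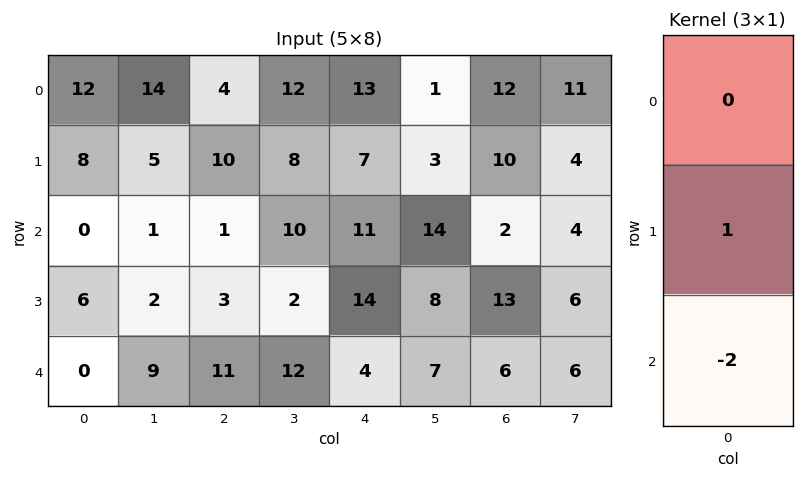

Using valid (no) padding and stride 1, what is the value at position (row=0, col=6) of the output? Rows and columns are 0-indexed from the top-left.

6

The receptive field on the input at this output position is [12 / 10 / 2]. Elementwise product with the kernel and sum: 10·1 + 2·-2.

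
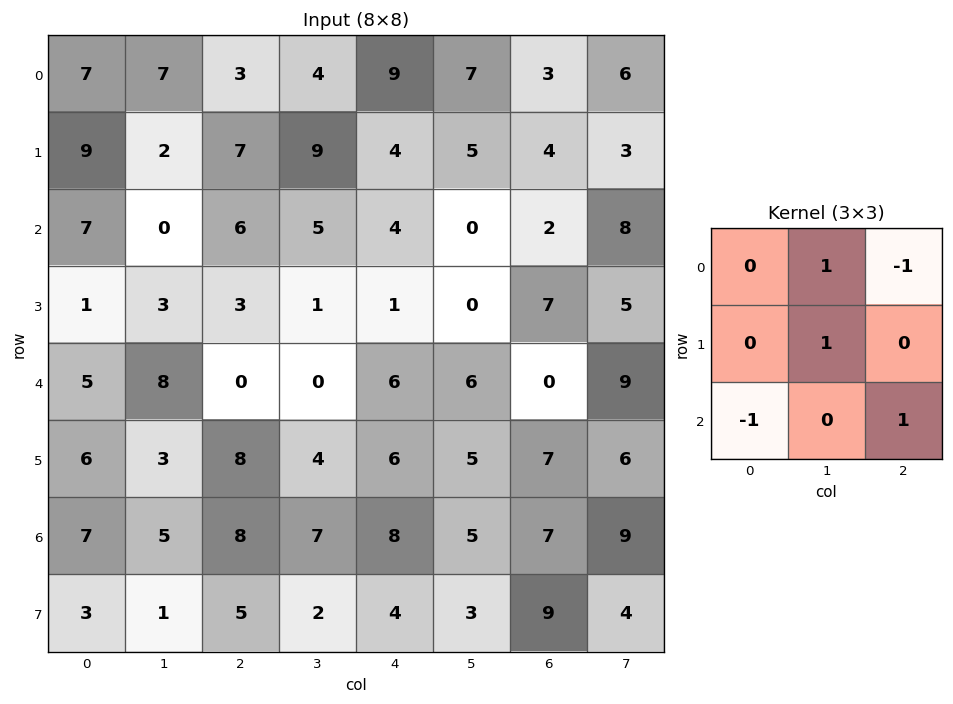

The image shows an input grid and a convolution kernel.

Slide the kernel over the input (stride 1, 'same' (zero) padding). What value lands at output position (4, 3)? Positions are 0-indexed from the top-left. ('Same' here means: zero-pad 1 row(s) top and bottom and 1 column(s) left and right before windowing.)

The receptive field on the zero-padded input at this output position is [3 1 1 / 0 0 6 / 8 4 6]. Elementwise product with the kernel and sum: 1·1 + 1·-1 + 0·1 + 8·-1 + 6·1.

-2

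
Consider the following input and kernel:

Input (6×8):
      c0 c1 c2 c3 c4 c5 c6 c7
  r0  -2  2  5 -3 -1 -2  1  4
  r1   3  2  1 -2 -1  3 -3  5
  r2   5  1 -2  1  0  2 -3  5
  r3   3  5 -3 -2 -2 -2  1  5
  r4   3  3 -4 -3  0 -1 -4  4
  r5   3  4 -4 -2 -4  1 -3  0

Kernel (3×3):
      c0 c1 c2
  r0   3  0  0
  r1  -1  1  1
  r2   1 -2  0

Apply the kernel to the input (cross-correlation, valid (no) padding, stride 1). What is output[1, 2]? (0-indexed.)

7

The receptive field on the input at this output position is [1 -2 -1 / -2 1 0 / -3 -2 -2]. Elementwise product with the kernel and sum: 1·3 + -2·-1 + 1·1 + 0·1 + -3·1 + -2·-2.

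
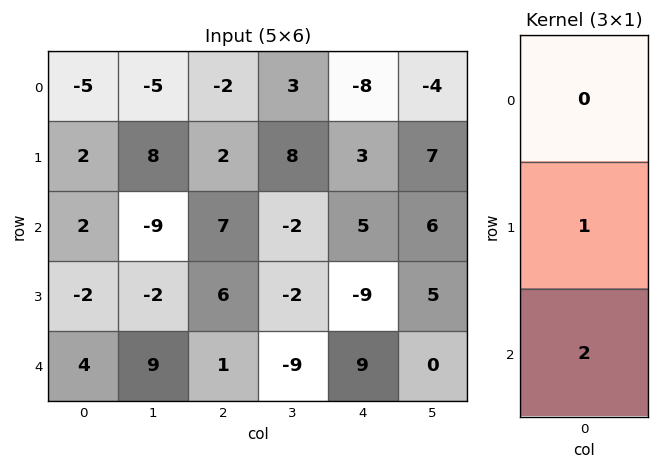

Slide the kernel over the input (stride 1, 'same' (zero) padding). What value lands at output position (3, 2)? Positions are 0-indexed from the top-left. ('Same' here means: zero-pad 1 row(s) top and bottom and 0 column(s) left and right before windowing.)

The receptive field on the zero-padded input at this output position is [7 / 6 / 1]. Elementwise product with the kernel and sum: 6·1 + 1·2.

8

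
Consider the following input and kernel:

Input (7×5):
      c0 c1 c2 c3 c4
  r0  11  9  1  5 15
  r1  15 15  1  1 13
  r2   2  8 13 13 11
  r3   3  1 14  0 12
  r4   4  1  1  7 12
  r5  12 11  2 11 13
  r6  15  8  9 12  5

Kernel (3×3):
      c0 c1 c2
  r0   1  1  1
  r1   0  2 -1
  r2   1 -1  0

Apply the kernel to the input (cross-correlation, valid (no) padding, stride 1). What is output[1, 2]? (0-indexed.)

The receptive field on the input at this output position is [1 1 13 / 13 13 11 / 14 0 12]. Elementwise product with the kernel and sum: 1·1 + 1·1 + 13·1 + 13·2 + 11·-1 + 14·1 + 0·-1.

44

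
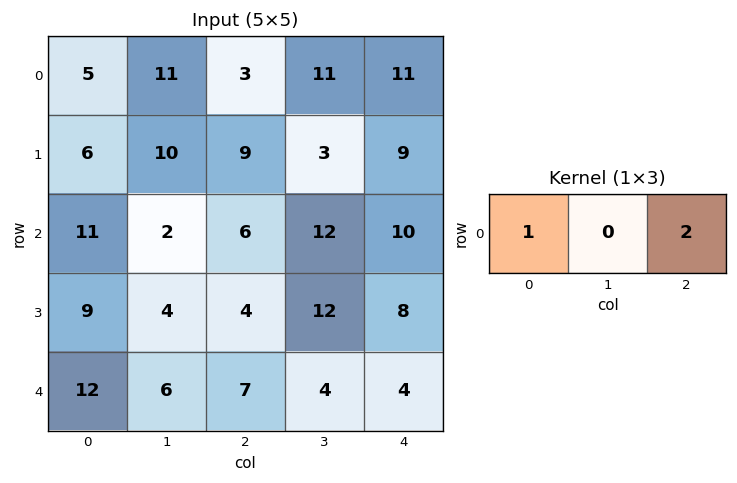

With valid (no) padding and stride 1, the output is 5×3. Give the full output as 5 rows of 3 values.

Output[0,0]: The receptive field on the input at this output position is [5 11 3]. Elementwise product with the kernel and sum: 5·1 + 3·2.

11 33 25
24 16 27
23 26 26
17 28 20
26 14 15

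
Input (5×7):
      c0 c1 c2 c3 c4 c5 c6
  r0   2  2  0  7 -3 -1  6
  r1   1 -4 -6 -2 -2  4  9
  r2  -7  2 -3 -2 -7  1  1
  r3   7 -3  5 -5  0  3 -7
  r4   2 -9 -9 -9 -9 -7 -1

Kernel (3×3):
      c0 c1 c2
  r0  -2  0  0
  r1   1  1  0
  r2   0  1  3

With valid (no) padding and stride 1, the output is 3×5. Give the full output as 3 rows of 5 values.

-14 -23 -31 -22 12
5 -3 2 4 -20
-18 -38 -30 -31 7

Output[0,0]: The receptive field on the input at this output position is [2 2 0 / 1 -4 -6 / -7 2 -3]. Elementwise product with the kernel and sum: 2·-2 + 1·1 + -4·1 + 2·1 + -3·3.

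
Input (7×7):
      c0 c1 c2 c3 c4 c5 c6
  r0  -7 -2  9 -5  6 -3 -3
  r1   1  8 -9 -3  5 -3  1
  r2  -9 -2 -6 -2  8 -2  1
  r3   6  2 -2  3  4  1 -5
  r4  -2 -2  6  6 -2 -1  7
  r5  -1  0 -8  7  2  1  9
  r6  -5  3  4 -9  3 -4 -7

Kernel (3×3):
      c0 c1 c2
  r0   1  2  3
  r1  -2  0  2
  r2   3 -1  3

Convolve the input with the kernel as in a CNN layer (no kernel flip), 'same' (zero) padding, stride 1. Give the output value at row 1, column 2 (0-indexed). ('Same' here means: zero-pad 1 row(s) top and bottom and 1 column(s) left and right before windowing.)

The receptive field on the zero-padded input at this output position is [-2 9 -5 / 8 -9 -3 / -2 -6 -2]. Elementwise product with the kernel and sum: -2·1 + 9·2 + -5·3 + 8·-2 + -3·2 + -2·3 + -6·-1 + -2·3.

-27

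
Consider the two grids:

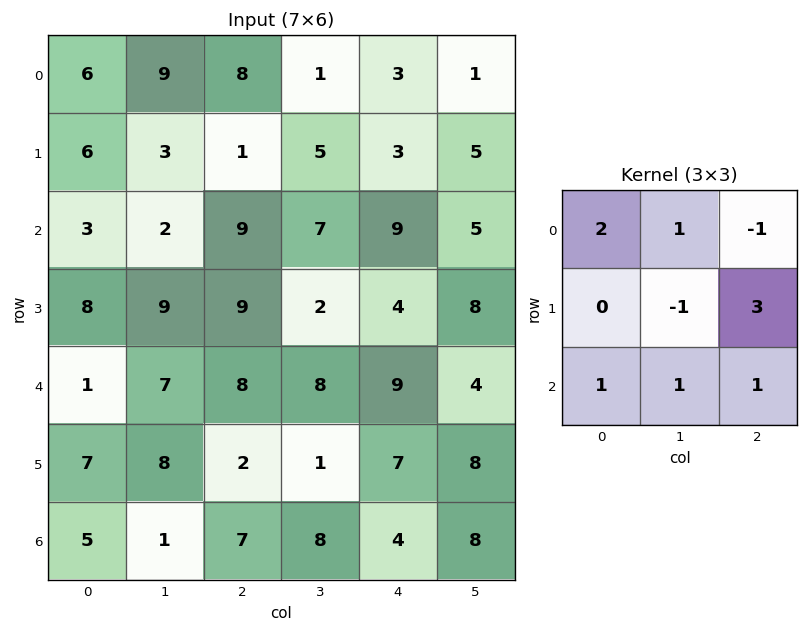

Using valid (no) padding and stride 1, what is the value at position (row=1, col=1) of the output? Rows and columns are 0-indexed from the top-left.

The receptive field on the input at this output position is [3 1 5 / 2 9 7 / 9 9 2]. Elementwise product with the kernel and sum: 3·2 + 1·1 + 5·-1 + 9·-1 + 7·3 + 9·1 + 9·1 + 2·1.

34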